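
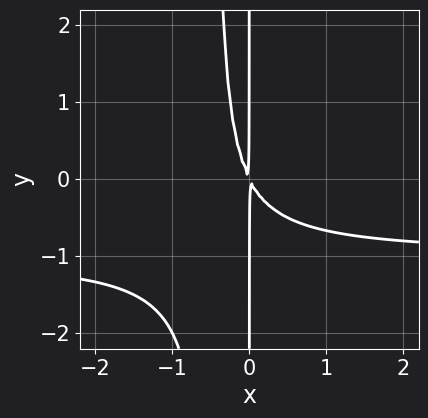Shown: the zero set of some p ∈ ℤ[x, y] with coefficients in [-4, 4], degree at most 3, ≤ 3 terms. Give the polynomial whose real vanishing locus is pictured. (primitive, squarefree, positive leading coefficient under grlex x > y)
2*x^2*y + 2*x^2 + x*y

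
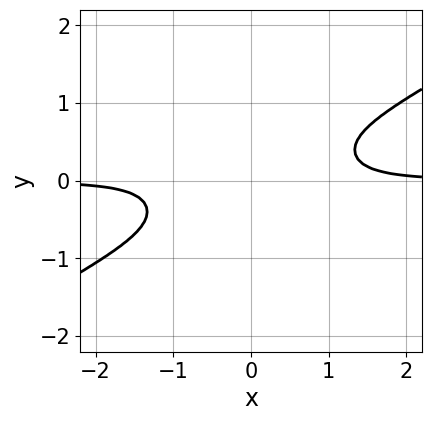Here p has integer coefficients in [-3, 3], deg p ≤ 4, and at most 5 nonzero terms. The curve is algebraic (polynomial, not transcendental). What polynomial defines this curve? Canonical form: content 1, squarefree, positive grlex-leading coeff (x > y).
The degree is 4 — the shape is more complex than any degree-3 curve.
Observable constraints: the curve avoids every integer y-axis point in the box; it misses every integer gridline on the x-axis.
Matching integer coefficients to the picture gives p.

2*x^3*y - 3*x^2*y^2 - 2*y^4 - 1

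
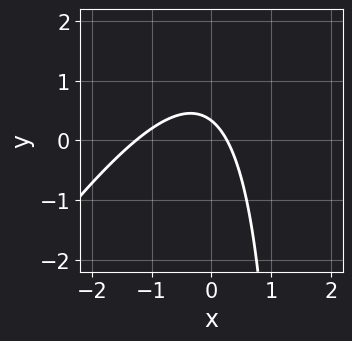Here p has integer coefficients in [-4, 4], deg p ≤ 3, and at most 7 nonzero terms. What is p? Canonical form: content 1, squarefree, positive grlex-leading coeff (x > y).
3*x^2 - 2*x*y + 3*x + 3*y - 1

1. deg p = 2. A generic line meets the curve in up to 2 points.
2. Putting this together gives p.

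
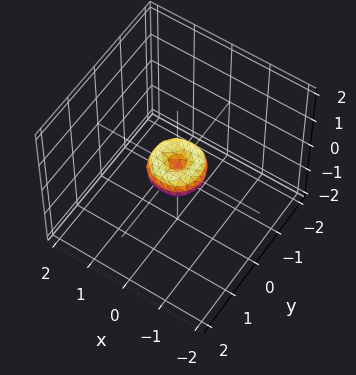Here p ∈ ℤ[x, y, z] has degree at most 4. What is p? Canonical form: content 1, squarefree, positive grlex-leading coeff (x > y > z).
2*x^4 + 4*x^2*y^2 + 2*y^4 - x^2 - y^2 + z^2

1. Degree: no degree-3 surface has this shape, so deg p = 4.
2. Symmetries: every cross-section ⟂ z is a circle, so x, y appear only via x² + y².
3. Checking where it meets the axes: one x-axis crossing is at x = 0; it meets the y-axis at y = 0 (among the integer gridlines); one z-axis crossing is at z = 0.
4. Together with the visible shape, these determine p as stated.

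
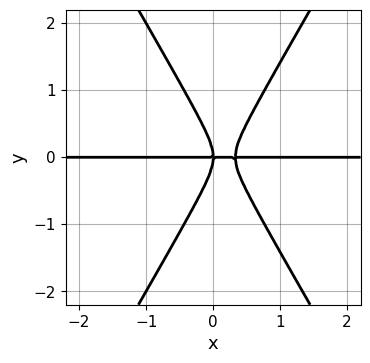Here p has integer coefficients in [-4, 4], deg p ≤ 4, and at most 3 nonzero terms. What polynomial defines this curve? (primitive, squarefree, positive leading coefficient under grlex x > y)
The degree is 3 — the shape is more complex than any degree-2 curve.
Reading off the gridlines: every point of the x-axis in the box is on the curve; it crosses the y-axis at the gridline y = 0.
Matching integer coefficients to the picture gives p.

3*x^2*y - y^3 - x*y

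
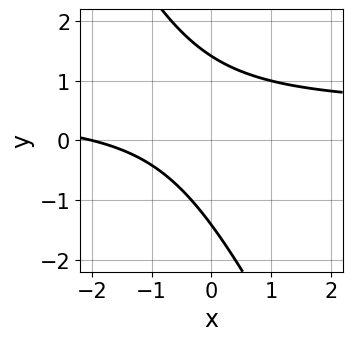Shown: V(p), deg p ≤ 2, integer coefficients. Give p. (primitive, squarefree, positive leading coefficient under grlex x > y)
2*x*y + y^2 - x - 2

(a) The degree is 2 — no degree-1 curve has this shape.
(b) From the visible intercepts: it meets the x-axis at x = -2 (among the integer gridlines).
(c) Matching integer coefficients to the picture gives p.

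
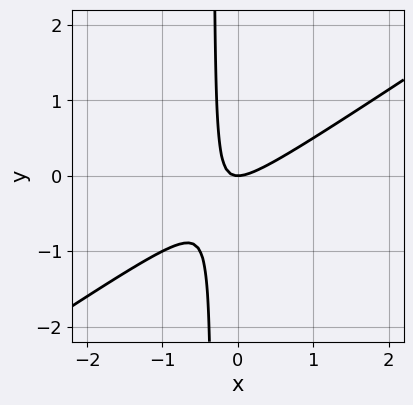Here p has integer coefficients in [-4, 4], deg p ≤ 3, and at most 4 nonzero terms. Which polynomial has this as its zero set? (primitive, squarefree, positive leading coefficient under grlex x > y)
2*x^2 - 3*x*y - y

1. deg p = 2.
2. Checking where it meets the axes: one y-axis crossing is at y = 0; it crosses the x-axis at the gridline x = 0.
3. Assembling these constraints gives the stated polynomial.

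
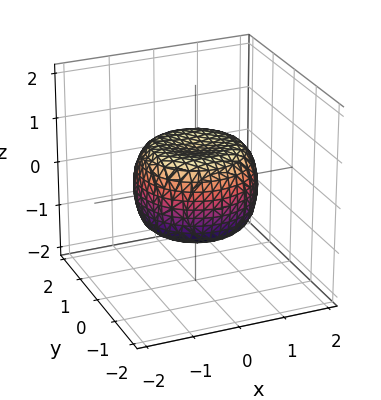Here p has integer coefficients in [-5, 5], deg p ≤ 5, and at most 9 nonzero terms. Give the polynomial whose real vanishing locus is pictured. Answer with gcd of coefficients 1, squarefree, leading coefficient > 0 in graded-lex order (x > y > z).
Degree: no degree-3 surface has this shape, so deg p = 4.
Symmetry: the surface is invariant under rotation about z: p = q(x² + y², z).
Against the integer gridlines: a circular section at z = 0 has radius between 1 and 2.
Fitting integer coefficients to these (and the overall shape) gives p.

2*x^4 + 4*x^2*y^2 + 2*y^4 - 2*x^2 - 2*y^2 + 3*z^2 - 2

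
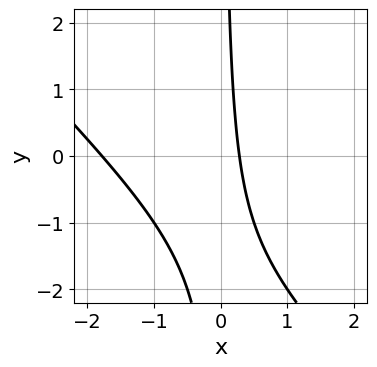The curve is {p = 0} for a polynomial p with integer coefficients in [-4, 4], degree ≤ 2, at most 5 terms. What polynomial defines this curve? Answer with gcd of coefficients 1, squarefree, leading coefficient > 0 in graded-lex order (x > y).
First, deg p = 2.
Next, from the axis intercepts and sections: no y-intercept at any integer in the box.
Finally, the integer polynomial consistent with all of this is the stated p.

2*x^2 + 2*x*y + 3*x - 1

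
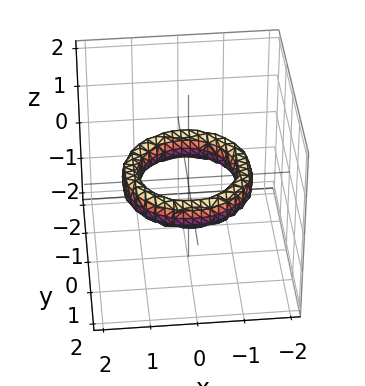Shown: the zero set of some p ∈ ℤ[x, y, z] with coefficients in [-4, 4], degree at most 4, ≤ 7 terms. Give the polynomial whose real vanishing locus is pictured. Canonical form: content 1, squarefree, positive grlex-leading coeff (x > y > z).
1. The degree is 4 — the shape is more complex than any degree-3 surface.
2. Symmetry: the surface is invariant under rotation about z: p = q(x² + y², z).
3. From the axis intercepts and sections: the x-axis gridline crossings are at x ∈ {-1, 1}; it misses every integer gridline on the z-axis.
4. These observations pin down the coefficients. Check: (0, 1, 0) on the y-axis lies on the surface, and p(0, 1, 0) = 0. ✓

x^4 + 2*x^2*y^2 + y^4 - 3*x^2 - 3*y^2 + 2*z^2 + 2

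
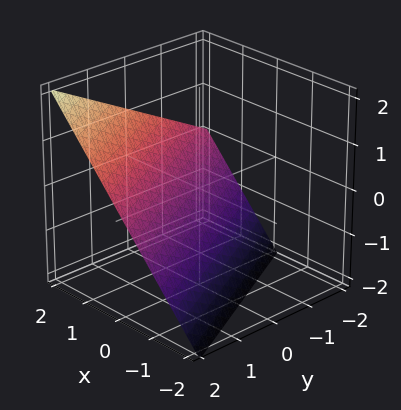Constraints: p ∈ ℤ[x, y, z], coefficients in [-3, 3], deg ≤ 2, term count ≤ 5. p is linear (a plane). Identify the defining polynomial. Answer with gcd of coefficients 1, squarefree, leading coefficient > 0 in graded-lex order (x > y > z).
The degree is 1 — every cross-section is a straight line — this is a plane.
From the visible intercepts: one y-axis crossing is at y = 2; it meets the z-axis at z = -1 (among the integer gridlines); it crosses the x-axis at the gridline x = 1.
Matching integer coefficients to the picture gives p.

2*x + y - 2*z - 2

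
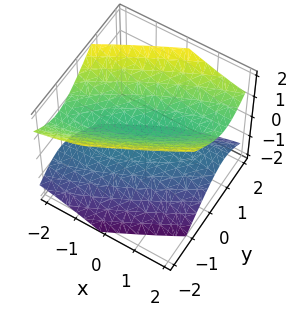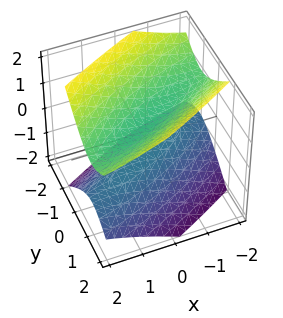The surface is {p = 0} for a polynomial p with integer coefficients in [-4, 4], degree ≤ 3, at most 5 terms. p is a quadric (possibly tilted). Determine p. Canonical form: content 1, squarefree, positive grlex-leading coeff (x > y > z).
x^2 - 3*x*y + 3*y^2 - 3*z^2 + 1

1. There are 2 components.
2. deg p = 2.
3. Checking where it meets the axes: the surface avoids every integer y-axis point in the box; the surface avoids every integer x-axis point in the box.
4. Assembling these constraints gives the stated polynomial.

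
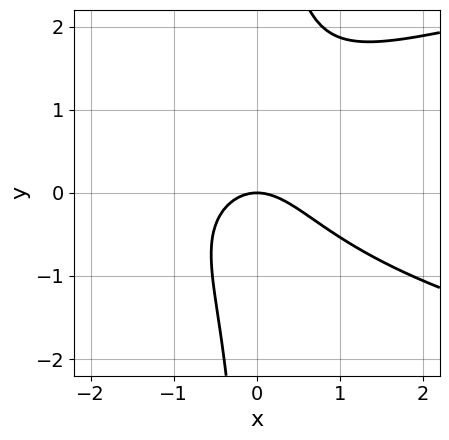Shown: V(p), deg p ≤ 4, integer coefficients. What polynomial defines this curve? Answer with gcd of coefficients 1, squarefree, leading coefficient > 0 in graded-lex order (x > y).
3*x*y^2 - 3*x^2 - x*y - 3*y

The degree is 3 — no degree-2 curve has this shape.
Against the integer gridlines: it crosses the x-axis at the gridline x = 0; it crosses the y-axis at the gridline y = 0.
Together with the visible shape, these determine p as stated.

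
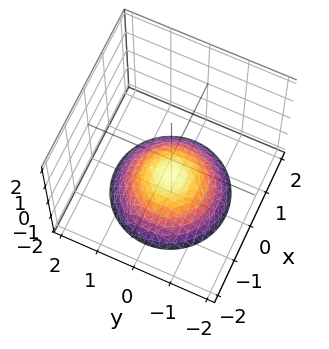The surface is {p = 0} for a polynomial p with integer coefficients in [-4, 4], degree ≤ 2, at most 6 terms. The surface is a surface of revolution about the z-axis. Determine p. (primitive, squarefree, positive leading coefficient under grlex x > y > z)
1. The degree is 2 — a generic line meets the surface in up to 2 points.
2. Symmetry: the z-axis is an axis of rotation, so x and y enter only as x² + y².
3. Against the integer gridlines: the surface avoids every integer y-axis point in the box; it crosses the z-axis at the gridline z = -1.
4. The integer polynomial consistent with all of this is the stated p.

x^2 + y^2 + 2*z + 2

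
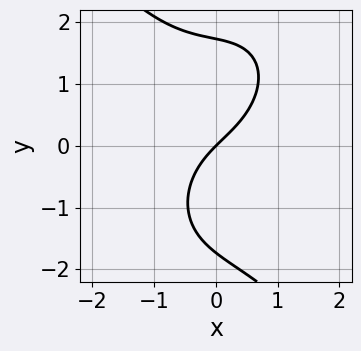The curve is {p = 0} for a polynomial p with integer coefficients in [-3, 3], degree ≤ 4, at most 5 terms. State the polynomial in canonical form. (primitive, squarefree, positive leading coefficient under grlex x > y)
The degree is 3 — a generic line meets the curve in up to 3 points.
Against the integer gridlines: it crosses the y-axis at the gridline y = 0; one x-axis crossing is at x = 0.
These observations pin down the coefficients.

2*x^3 + y^3 - x*y + 3*x - 3*y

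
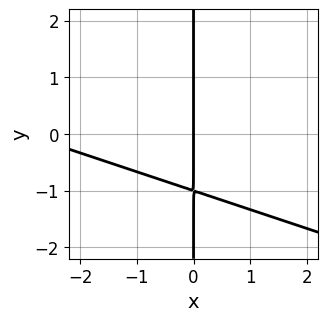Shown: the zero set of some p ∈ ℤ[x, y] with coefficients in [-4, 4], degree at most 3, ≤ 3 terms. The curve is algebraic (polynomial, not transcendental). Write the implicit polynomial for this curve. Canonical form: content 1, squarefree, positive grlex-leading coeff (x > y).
(a) Degree: a generic line meets the curve in up to 2 points, so deg p = 2.
(b) Checking where it meets the axes: it meets the x-axis at x = 0 (among the integer gridlines); every point of the y-axis in the box is on the curve.
(c) Together with the visible shape, these determine p as stated.

x^2 + 3*x*y + 3*x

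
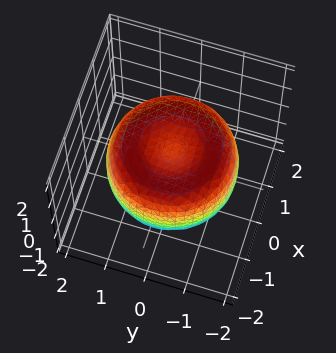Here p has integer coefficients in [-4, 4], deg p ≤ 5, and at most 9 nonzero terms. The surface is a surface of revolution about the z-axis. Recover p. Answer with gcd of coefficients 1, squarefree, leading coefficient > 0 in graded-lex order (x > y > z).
x^4 + 2*x^2*y^2 + y^4 - 2*x^2 - 2*y^2 + 2*z^2 - 1

(a) deg p = 4. The shape is more complex than any degree-3 surface.
(b) By symmetry, every cross-section ⟂ z is a circle, so x, y appear only via x² + y².
(c) From the axis intercepts and sections: a circular section at z = -1 has radius exactly 1.
(d) Solving for integer coefficients yields p as stated.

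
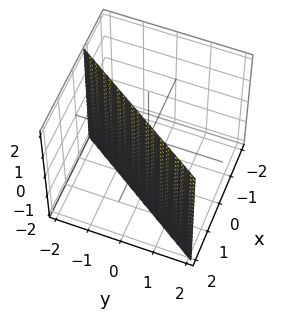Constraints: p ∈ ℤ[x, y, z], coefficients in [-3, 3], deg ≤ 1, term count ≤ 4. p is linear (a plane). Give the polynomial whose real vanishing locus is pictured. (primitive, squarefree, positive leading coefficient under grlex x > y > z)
deg p = 1.
Against the integer gridlines: it crosses the y-axis at the gridline y = -1; no z-intercept at any integer in the box.
Fitting integer coefficients to these (and the overall shape) gives p.

3*x - 2*y - 2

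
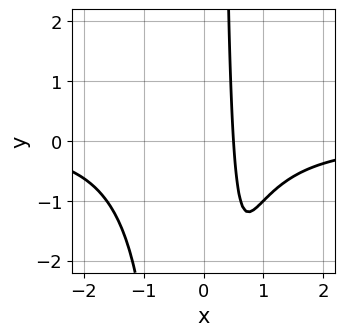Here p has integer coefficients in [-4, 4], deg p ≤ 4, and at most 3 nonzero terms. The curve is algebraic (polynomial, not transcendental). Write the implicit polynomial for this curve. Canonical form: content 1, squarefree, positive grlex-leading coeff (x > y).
x^3*y + 2*x - 1

(a) The degree is 4 — a generic line meets the curve in up to 4 points.
(b) Against the integer gridlines: the curve avoids every integer y-axis point in the box.
(c) Solving for integer coefficients yields p as stated.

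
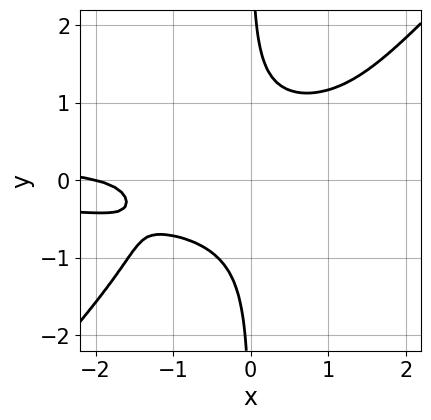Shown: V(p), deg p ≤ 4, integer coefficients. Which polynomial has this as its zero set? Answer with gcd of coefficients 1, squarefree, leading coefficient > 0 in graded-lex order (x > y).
3*x^2*y^2 - 3*x*y^3 - 2*x*y + x + 2

(a) Degree: a generic line meets the curve in up to 4 points, so deg p = 4.
(b) Checking where it meets the axes: the curve avoids every integer y-axis point in the box; it meets the x-axis at x = -2 (among the integer gridlines).
(c) These observations pin down the coefficients.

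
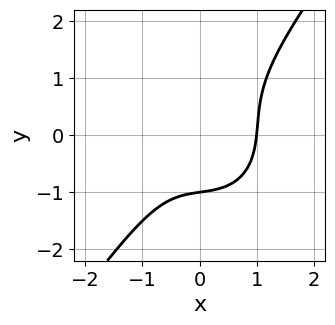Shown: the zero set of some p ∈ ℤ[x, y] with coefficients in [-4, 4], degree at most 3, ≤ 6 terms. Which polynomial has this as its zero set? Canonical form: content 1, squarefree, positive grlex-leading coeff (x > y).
3*x^3 + x*y^2 - 2*y^3 - y - 3

(a) The degree is 3 — no degree-2 curve has this shape.
(b) Observable constraints: it crosses the y-axis at the gridline y = -1; it crosses the x-axis at the gridline x = 1.
(c) Assembling these constraints gives the stated polynomial.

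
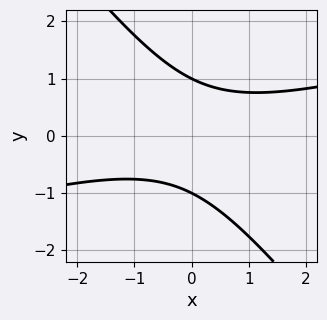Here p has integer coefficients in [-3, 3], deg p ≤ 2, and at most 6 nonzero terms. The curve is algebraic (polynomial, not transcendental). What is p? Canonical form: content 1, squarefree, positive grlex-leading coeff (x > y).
First, degree: a generic line meets the curve in up to 2 points, so deg p = 2.
Next, against the integer gridlines: the y-axis gridline crossings are at y ∈ {-1, 1}; no x-intercept at any integer in the box.
Finally, putting this together gives p.

x^2 - 3*x*y - 3*y^2 + 3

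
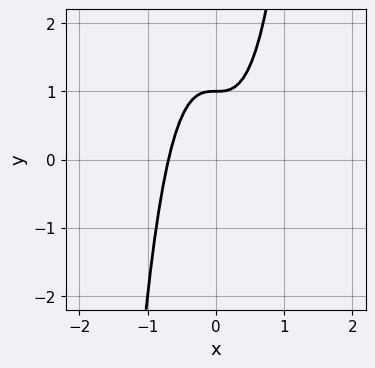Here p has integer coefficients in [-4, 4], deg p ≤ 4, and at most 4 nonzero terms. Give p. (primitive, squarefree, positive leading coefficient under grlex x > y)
First, the degree is 3 — the shape is more complex than any degree-2 curve.
Then, observable constraints: it crosses the y-axis at the gridline y = 1.
Finally, the integer polynomial consistent with all of this is the stated p.

3*x^3 - y + 1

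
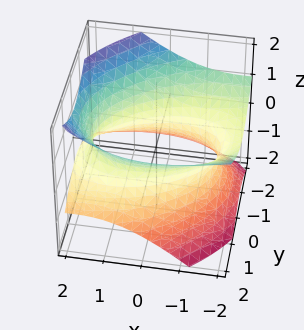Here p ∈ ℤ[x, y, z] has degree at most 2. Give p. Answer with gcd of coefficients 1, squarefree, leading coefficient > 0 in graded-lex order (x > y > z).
1. The degree is 2 — the shape is more complex than any degree-1 surface.
2. Observable constraints: the surface avoids every integer z-axis point in the box.
3. The integer polynomial consistent with all of this is the stated p.

x^2 - x*y + 2*x*z + 2*y^2 - 3*z^2 - 3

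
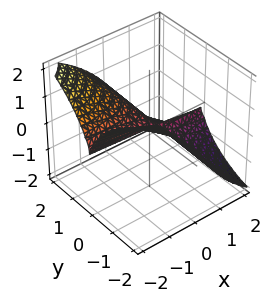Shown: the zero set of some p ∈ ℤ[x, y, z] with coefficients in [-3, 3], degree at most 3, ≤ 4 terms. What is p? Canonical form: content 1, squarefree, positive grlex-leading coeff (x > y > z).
3*x*y^2 + 2*y^2*z + z^3 - y^2

(a) deg p = 3.
(b) From the visible intercepts: it meets the z-axis at z = 0 (among the integer gridlines); one y-axis crossing is at y = 0; the visible x-axis segment lies entirely on the surface.
(c) Together with the visible shape, these determine p as stated.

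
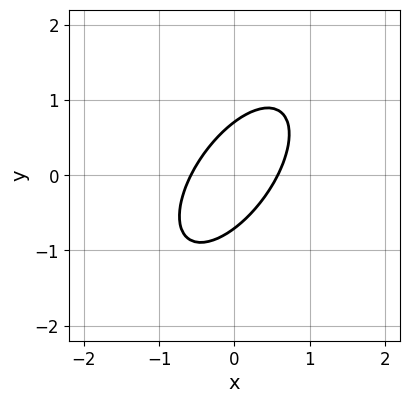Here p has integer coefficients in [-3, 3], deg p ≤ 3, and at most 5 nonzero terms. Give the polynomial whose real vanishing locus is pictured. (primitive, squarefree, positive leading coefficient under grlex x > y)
Degree: a generic line meets the curve in up to 2 points, so deg p = 2.
Matching integer coefficients to the picture gives p.

3*x^2 - 3*x*y + 2*y^2 - 1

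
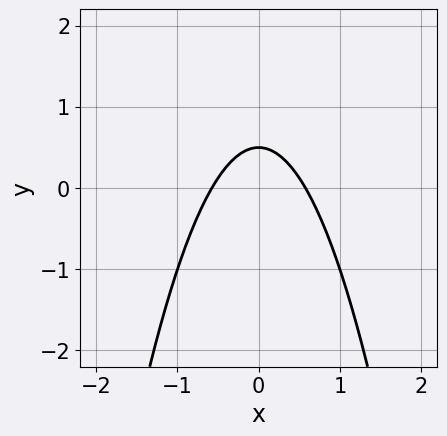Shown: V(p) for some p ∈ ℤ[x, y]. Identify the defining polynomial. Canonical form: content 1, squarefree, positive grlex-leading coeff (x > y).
3*x^2 + 2*y - 1

First, the degree is 2 — a generic line meets the curve in up to 2 points.
Next, symmetries: the x ↦ −x reflection is a symmetry, so x appears only in even powers.
Finally, matching integer coefficients to the picture gives p.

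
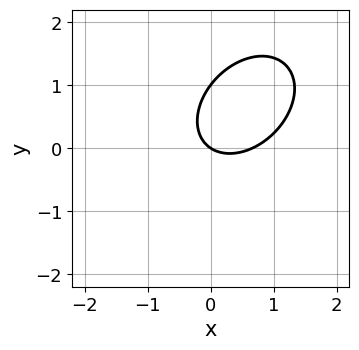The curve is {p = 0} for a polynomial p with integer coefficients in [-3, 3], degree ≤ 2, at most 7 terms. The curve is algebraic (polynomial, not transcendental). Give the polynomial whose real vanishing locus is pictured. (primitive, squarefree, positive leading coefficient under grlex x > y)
(a) Degree: a generic line meets the curve in up to 2 points, so deg p = 2.
(b) Observable constraints: the y-axis gridline crossings are at y ∈ {0, 1}; one x-axis crossing is at x = 0.
(c) Solving for integer coefficients yields p as stated.

3*x^2 - 2*x*y + 3*y^2 - 2*x - 3*y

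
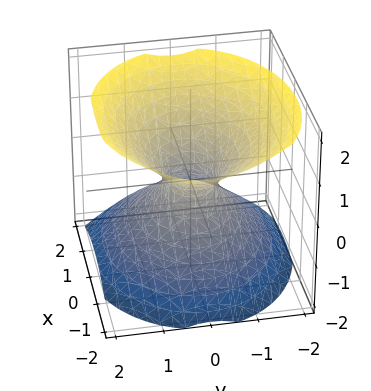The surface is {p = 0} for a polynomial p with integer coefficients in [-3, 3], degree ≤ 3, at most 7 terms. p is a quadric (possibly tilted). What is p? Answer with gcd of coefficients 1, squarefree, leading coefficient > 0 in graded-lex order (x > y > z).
First, degree: no degree-1 surface has this shape, so deg p = 2.
Next, checking where it meets the axes: the surface avoids every integer z-axis point in the box.
Finally, solving for integer coefficients yields p as stated.

2*x^2 + x*z + 3*y^2 - 3*z^2 - 1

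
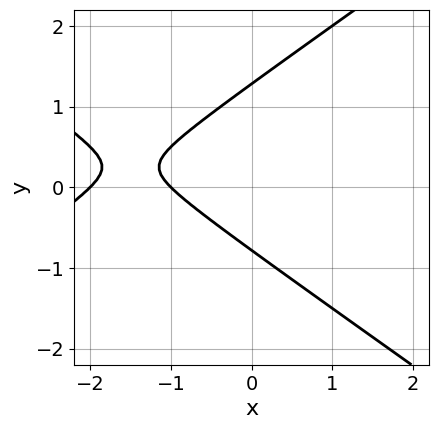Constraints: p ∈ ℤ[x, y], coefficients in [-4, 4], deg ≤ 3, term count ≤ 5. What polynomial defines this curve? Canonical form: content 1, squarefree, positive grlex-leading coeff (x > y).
1. The degree is 2 — no degree-1 curve has this shape.
2. From the visible intercepts: the x-axis gridline crossings are at x ∈ {-2, -1}.
3. These observations pin down the coefficients.

x^2 - 2*y^2 + 3*x + y + 2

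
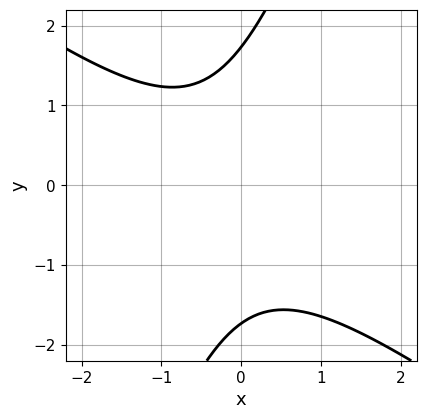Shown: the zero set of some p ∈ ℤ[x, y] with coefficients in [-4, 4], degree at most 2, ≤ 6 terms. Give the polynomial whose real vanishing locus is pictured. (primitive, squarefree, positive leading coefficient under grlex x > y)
2*x^2 + 2*x*y - y^2 + x + 3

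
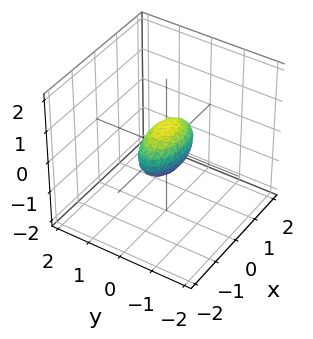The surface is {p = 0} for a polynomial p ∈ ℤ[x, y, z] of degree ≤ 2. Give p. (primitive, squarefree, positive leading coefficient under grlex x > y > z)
x^2 + 3*y^2 + 2*z^2 - 1

(a) Degree: a closed, bounded, convex surface; a quadric, so deg p = 2.
(b) Symmetries: it's symmetric under y → −y, forcing even powers of y; the z ↦ −z reflection is a symmetry, so z appears only in even powers; it's symmetric under x → −x, forcing even powers of x.
(c) Against the integer gridlines: the x-axis gridline crossings are at x ∈ {-1, 1}.
(d) Together with the visible shape, these determine p as stated.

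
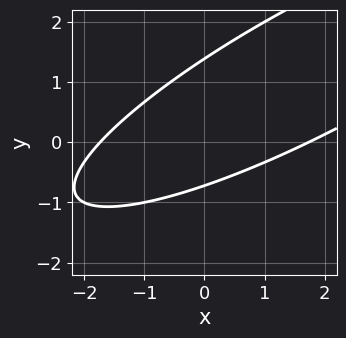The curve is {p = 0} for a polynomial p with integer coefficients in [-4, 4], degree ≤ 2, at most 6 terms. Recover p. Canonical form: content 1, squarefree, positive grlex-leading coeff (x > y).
x^2 - 3*x*y + 3*y^2 - 2*y - 3

The degree is 2 — a generic line meets the curve in up to 2 points.
The integer polynomial consistent with all of this is the stated p.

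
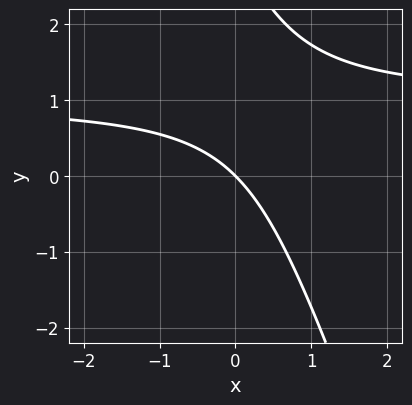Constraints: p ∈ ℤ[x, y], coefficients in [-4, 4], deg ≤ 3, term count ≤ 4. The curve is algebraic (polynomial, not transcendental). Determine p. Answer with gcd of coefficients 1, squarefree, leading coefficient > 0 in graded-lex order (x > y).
(a) Degree: a generic line meets the curve in up to 2 points, so deg p = 2.
(b) From the axis intercepts and sections: it crosses the x-axis at the gridline x = 0; it crosses the y-axis at the gridline y = 0.
(c) Together with the visible shape, these determine p as stated.

3*x*y + y^2 - 3*x - 3*y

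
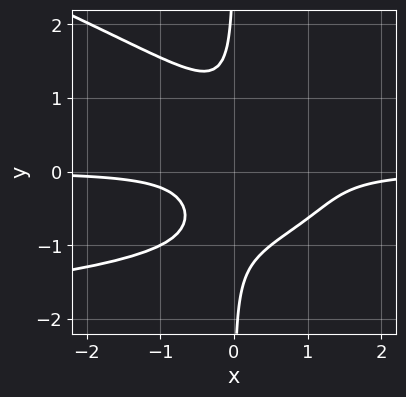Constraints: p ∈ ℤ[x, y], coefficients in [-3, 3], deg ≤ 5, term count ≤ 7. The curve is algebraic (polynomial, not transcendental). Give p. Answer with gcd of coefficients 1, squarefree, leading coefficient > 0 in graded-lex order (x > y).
x^2*y^2 + 3*x*y^3 + 3*x^2*y - 2*x*y + 1

First, degree: the shape is more complex than any degree-3 curve, so deg p = 4.
Then, reading off the gridlines: it misses every integer gridline on the y-axis; the curve avoids every integer x-axis point in the box.
Finally, these observations pin down the coefficients.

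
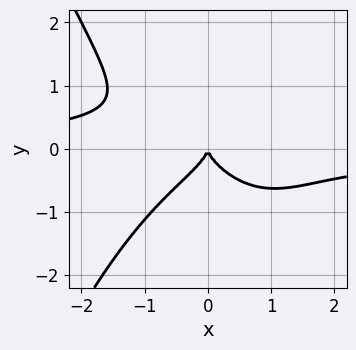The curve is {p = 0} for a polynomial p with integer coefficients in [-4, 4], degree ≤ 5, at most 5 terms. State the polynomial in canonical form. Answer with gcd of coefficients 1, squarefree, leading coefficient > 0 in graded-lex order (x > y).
2*x^3*y + 3*y^3 + 2*x^2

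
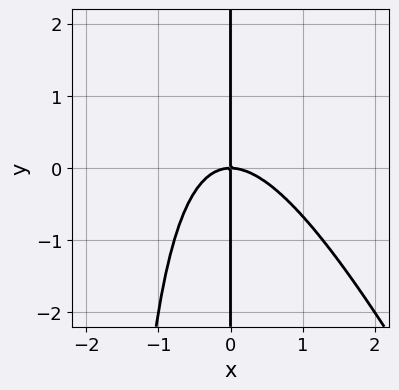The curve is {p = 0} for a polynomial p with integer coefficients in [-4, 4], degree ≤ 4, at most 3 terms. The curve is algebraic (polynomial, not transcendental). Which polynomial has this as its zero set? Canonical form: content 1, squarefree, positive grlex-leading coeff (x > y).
2*x^3 + x^2*y + 2*x*y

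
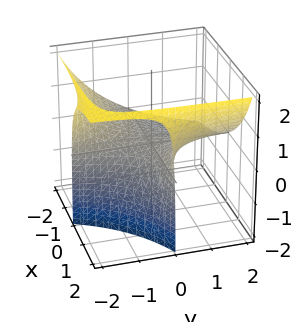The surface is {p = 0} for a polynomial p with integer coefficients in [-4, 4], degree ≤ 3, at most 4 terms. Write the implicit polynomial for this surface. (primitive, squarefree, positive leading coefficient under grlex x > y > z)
x*y + x*z - y*z - 2*z

The degree is 2 — no degree-1 surface has this shape.
From the axis intercepts and sections: every point of the x-axis in the box is on the surface; it meets the z-axis at z = 0 (among the integer gridlines); the visible y-axis segment lies entirely on the surface.
Fitting integer coefficients to these (and the overall shape) gives p.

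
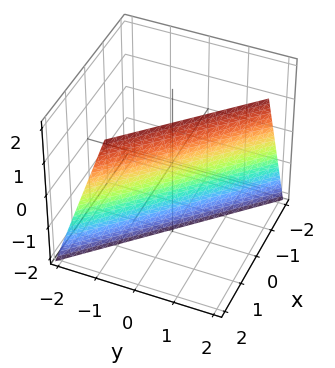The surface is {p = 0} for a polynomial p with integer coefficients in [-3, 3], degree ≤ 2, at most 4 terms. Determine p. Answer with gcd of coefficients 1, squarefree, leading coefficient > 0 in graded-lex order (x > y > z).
3*x + 3*y - z - 2

1. deg p = 1. The surface is flat (a plane).
2. Reading off the gridlines: it meets the z-axis at z = -2 (among the integer gridlines).
3. Solving for integer coefficients yields p as stated.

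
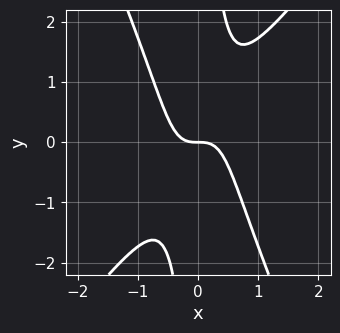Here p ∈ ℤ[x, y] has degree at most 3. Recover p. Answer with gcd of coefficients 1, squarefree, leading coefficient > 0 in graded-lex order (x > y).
First, degree: the shape is more complex than any degree-2 curve, so deg p = 3.
Then, against the integer gridlines: it crosses the x-axis at the gridline x = 0; one y-axis crossing is at y = 0.
Finally, fitting integer coefficients to these (and the overall shape) gives p.

3*x^3 - x^2*y - x*y^2 + y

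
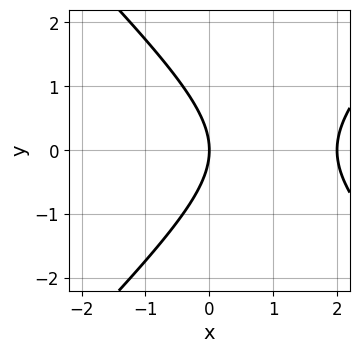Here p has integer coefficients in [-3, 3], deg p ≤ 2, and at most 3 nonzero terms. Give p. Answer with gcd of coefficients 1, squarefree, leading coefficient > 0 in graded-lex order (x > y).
1. deg p = 2. The shape is more complex than any degree-1 curve.
2. Symmetries: mirror symmetry y ↦ −y ⇒ only even powers of y.
3. Against the integer gridlines: it crosses the y-axis at the gridline y = 0; among the integer gridlines, it crosses the x-axis at x ∈ {0, 2}.
4. Solving for integer coefficients yields p as stated.

x^2 - y^2 - 2*x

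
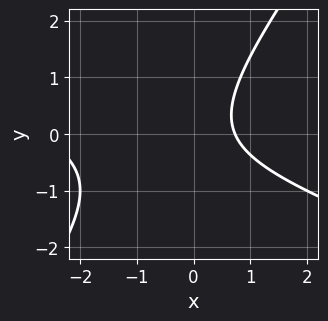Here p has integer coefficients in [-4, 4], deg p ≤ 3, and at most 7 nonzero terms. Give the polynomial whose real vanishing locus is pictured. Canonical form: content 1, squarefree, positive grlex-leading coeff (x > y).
1. Degree: a generic line meets the curve in up to 2 points, so deg p = 2.
2. From the visible intercepts: no y-intercept at any integer in the box.
3. The integer polynomial consistent with all of this is the stated p.

x^2 + 2*x*y - 2*y^2 + 2*x - 2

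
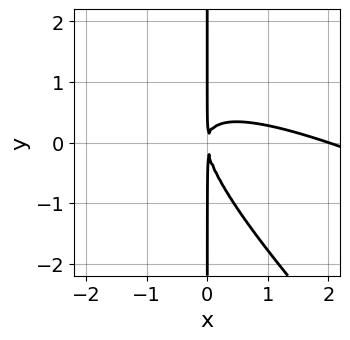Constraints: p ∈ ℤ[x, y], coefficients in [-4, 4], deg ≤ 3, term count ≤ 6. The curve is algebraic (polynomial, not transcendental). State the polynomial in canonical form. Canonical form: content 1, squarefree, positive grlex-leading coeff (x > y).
x^3 + 3*x^2*y + 2*x*y^2 - 2*x^2

Degree: no degree-2 curve has this shape, so deg p = 3.
Checking where it meets the axes: it crosses the x-axis at the gridline x = 2; the visible y-axis segment lies entirely on the curve.
Matching integer coefficients to the picture gives p.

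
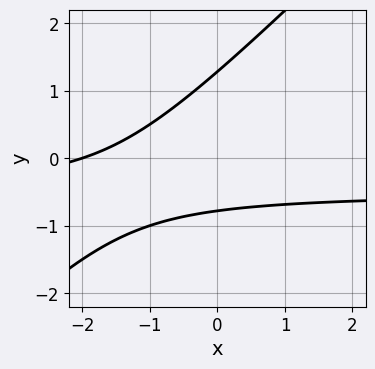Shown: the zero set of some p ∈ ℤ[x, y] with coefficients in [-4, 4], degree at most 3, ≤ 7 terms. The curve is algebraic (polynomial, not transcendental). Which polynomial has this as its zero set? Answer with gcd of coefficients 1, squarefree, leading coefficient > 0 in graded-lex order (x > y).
2*x*y - 2*y^2 + x + y + 2

1. Degree: the shape is more complex than any degree-1 curve, so deg p = 2.
2. Against the integer gridlines: it meets the x-axis at x = -2 (among the integer gridlines).
3. These observations pin down the coefficients.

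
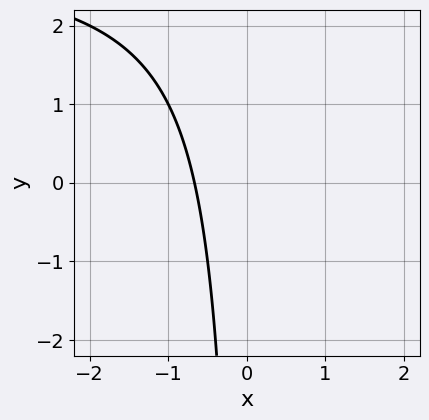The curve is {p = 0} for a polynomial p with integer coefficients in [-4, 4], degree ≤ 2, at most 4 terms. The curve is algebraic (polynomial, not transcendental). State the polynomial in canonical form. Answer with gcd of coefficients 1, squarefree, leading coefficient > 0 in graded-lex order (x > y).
First, degree: a generic line meets the curve in up to 2 points, so deg p = 2.
Then, checking where it meets the axes: no y-intercept at any integer in the box.
Finally, assembling these constraints gives the stated polynomial.

x*y - 3*x - 2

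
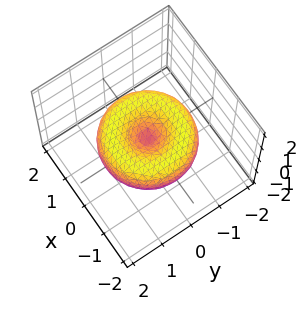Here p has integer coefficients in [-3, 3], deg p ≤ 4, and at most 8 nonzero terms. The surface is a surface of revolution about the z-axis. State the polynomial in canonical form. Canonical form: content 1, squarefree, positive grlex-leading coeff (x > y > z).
(a) Degree: the shape is more complex than any degree-3 surface, so deg p = 4.
(b) By symmetry, every cross-section ⟂ z is a circle, so x, y appear only via x² + y².
(c) From the visible intercepts: one x-axis crossing is at x = 0; it crosses the z-axis at the gridline z = 0; a circular section at z = 0 has radius between 1 and 2; one y-axis crossing is at y = 0.
(d) Solving for integer coefficients yields p as stated.

x^4 + 2*x^2*y^2 + y^4 - 2*x^2 - 2*y^2 + 3*z^2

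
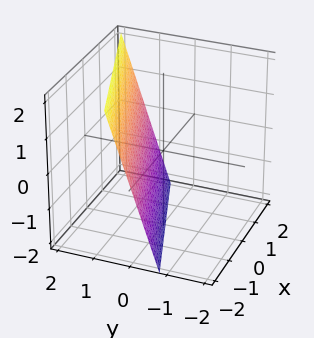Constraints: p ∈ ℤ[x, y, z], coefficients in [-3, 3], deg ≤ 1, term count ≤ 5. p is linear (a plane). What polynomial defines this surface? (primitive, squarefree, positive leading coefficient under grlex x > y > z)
x - 3*y + z + 2

Degree: every cross-section is a straight line — this is a plane, so deg p = 1.
Reading off the gridlines: it meets the x-axis at x = -2 (among the integer gridlines); it crosses the z-axis at the gridline z = -2.
Fitting integer coefficients to these (and the overall shape) gives p.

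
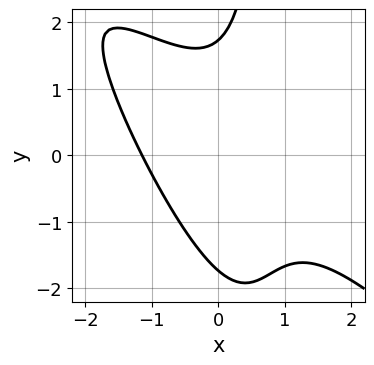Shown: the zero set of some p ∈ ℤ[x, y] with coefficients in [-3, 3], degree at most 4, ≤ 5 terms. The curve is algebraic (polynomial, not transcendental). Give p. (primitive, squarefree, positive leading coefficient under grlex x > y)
1. deg p = 3.
2. The integer polynomial consistent with all of this is the stated p.

2*x^3 + 3*x^2*y + x*y^2 - y^2 + 3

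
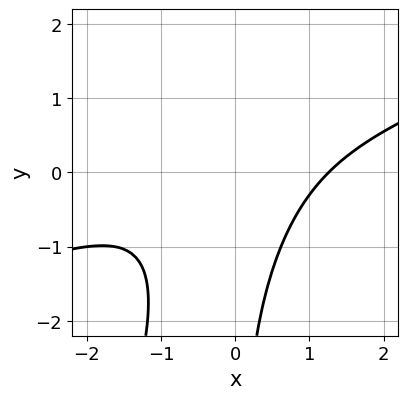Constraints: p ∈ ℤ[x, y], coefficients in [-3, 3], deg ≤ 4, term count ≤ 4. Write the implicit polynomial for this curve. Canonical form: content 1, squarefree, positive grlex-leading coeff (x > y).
x^3 - 3*x^2*y + x*y^2 - 2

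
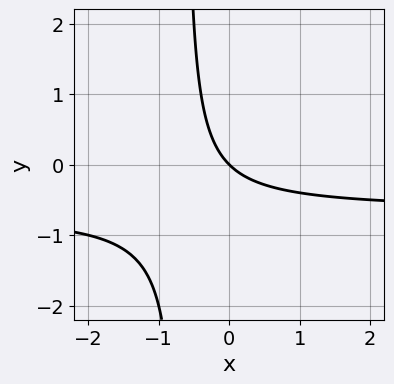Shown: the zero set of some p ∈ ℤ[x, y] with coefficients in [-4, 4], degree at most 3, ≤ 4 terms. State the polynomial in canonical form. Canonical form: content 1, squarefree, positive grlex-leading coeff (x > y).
3*x*y + 2*x + 2*y

First, the degree is 2 — a generic line meets the curve in up to 2 points.
Next, from the visible intercepts: it meets the y-axis at y = 0 (among the integer gridlines); it meets the x-axis at x = 0 (among the integer gridlines).
Finally, putting this together gives p.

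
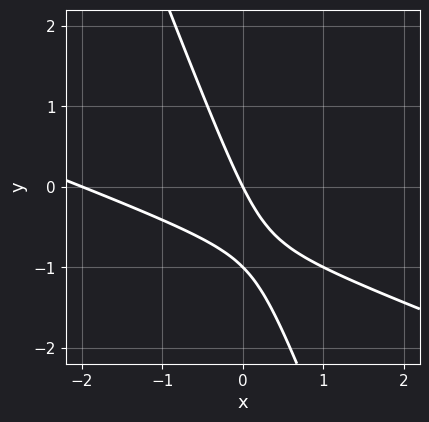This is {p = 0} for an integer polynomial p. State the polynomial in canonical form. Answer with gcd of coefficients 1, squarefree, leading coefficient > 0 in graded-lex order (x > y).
x^2 + 3*x*y + y^2 + 2*x + y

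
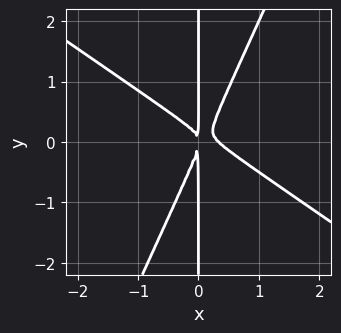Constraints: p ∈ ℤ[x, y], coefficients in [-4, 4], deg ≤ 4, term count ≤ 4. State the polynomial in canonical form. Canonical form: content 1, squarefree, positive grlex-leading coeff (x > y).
3*x^3 + 3*x^2*y - 2*x*y^2 - x^2

1. Degree: no degree-2 curve has this shape, so deg p = 3.
2. Against the integer gridlines: every point of the y-axis in the box is on the curve.
3. The integer polynomial consistent with all of this is the stated p.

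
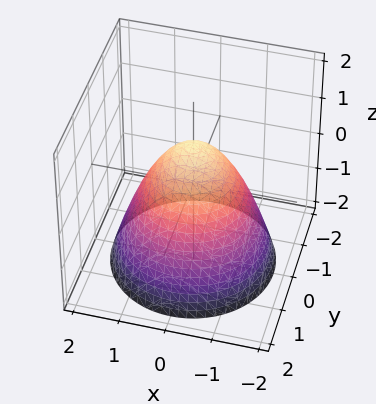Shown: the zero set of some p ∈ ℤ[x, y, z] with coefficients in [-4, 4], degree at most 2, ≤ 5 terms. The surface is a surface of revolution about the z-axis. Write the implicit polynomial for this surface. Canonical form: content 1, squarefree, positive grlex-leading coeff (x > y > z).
x^2 + y^2 + z - 1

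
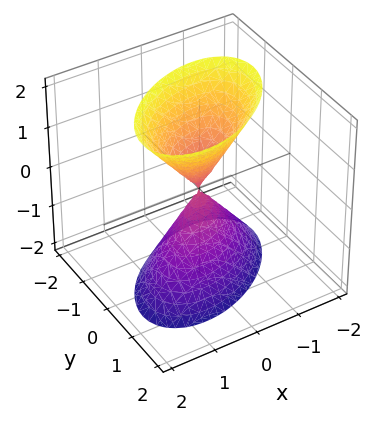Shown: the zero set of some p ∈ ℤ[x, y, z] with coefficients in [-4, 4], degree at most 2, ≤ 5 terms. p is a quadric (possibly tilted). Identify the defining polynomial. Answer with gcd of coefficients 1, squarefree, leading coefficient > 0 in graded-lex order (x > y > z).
First, the picture has 2 separate pieces. They look like related sheets of one shape, so recover p as a whole.
Next, the degree is 2 — a generic line meets the surface in up to 2 points.
Then, from the visible intercepts: it crosses the x-axis at the gridline x = 0; one y-axis crossing is at y = 0.
Finally, matching integer coefficients to the picture gives p.

2*x^2 - 2*x*y + 3*y^2 - z^2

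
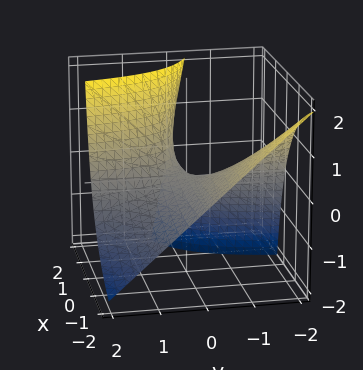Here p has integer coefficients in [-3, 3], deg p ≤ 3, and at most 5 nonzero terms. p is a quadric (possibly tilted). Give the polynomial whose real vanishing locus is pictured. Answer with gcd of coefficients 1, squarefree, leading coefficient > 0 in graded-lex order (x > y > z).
3*x*y + 2*x*z - 3*z

(a) The degree is 2 — the shape is more complex than any degree-1 surface.
(b) From the axis intercepts and sections: every point of the x-axis in the box is on the surface; it meets the z-axis at z = 0 (among the integer gridlines).
(c) Assembling these constraints gives the stated polynomial. Check: (0, 2, 0) on the y-axis lies on the surface, and p(0, 2, 0) = 0. ✓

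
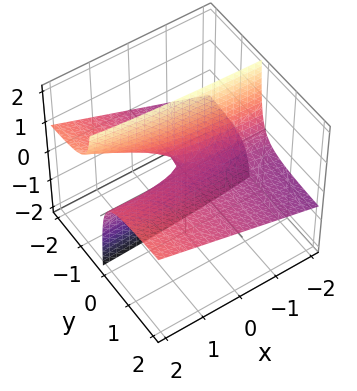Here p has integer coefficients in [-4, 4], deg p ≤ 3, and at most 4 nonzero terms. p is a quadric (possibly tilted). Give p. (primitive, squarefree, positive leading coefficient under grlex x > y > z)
deg p = 2. The shape is more complex than any degree-1 surface.
Checking where it meets the axes: the visible x-axis segment lies entirely on the surface; it crosses the z-axis at the gridline z = 0; the visible y-axis segment lies entirely on the surface.
Putting this together gives p.

x*y - 3*y*z - z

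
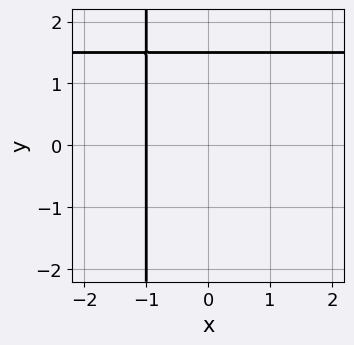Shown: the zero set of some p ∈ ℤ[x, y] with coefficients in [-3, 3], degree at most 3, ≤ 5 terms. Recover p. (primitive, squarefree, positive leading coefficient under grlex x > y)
2*x*y - 3*x + 2*y - 3

(a) deg p = 2. The shape is more complex than any degree-1 curve.
(b) Against the integer gridlines: it meets the x-axis at x = -1 (among the integer gridlines).
(c) Fitting integer coefficients to these (and the overall shape) gives p.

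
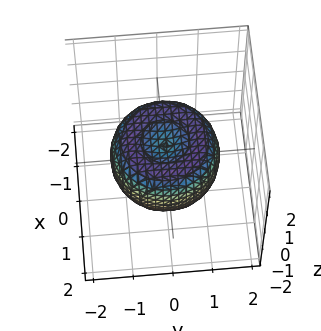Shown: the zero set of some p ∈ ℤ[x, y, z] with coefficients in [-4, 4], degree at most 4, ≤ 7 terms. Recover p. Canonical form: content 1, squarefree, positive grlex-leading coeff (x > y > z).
First, the degree is 4 — no degree-3 surface has this shape.
Then, by symmetry, every cross-section ⟂ z is a circle, so x, y appear only via x² + y².
Next, checking where it meets the axes: a circular section at z = 0 has radius between 1 and 2.
Finally, fitting integer coefficients to these (and the overall shape) gives p.

2*x^4 + 4*x^2*y^2 + 2*y^4 - 3*x^2 - 3*y^2 + 3*z^2 - 1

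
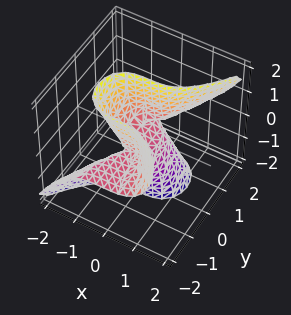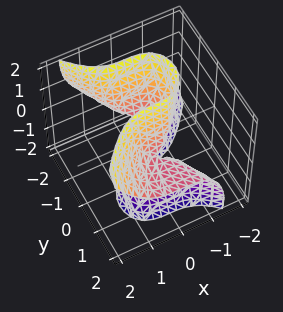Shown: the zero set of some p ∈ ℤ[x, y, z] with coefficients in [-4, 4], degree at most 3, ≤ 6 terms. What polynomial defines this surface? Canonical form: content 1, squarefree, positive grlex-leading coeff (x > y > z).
2*x^3 - 2*y^2*z - y*z^2 + z

(a) The degree is 3 — the shape is more complex than any degree-2 surface.
(b) From the visible intercepts: it meets the x-axis at x = 0 (among the integer gridlines); it crosses the z-axis at the gridline z = 0.
(c) Together with the visible shape, these determine p as stated. Check: (0, 1, 0) on the y-axis lies on the surface, and p(0, 1, 0) = 0. ✓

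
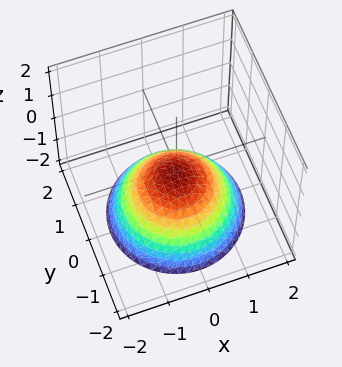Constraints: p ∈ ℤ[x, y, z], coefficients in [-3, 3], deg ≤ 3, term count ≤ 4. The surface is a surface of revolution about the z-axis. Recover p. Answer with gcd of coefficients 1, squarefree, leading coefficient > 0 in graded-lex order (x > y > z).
First, degree: no degree-1 surface has this shape, so deg p = 2.
Next, by symmetry, every cross-section ⟂ z is a circle, so x, y appear only via x² + y².
Next, observable constraints: no x-intercept at any integer in the box; a circular section at z = -1 has radius exactly 1.
Finally, assembling these constraints gives the stated polynomial.

2*x^2 + 2*y^2 + 3*z + 1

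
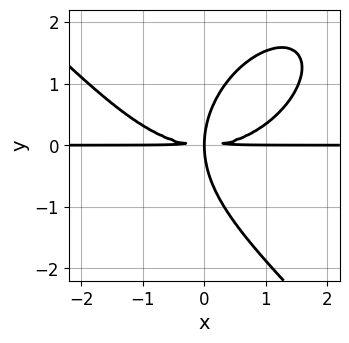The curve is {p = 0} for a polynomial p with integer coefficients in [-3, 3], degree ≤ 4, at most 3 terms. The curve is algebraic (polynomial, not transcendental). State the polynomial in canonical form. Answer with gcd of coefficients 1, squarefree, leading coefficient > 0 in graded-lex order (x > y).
x^3*y + y^4 - 3*x*y^2

(a) The degree is 4 — a generic line meets the curve in up to 4 points.
(b) Against the integer gridlines: every point of the x-axis in the box is on the curve.
(c) Putting this together gives p.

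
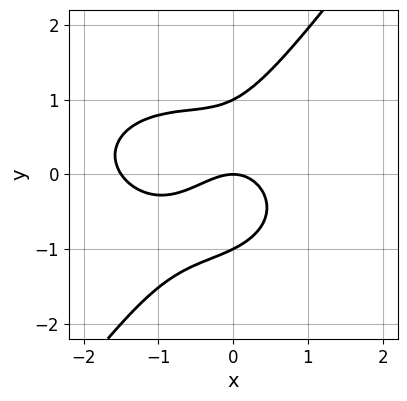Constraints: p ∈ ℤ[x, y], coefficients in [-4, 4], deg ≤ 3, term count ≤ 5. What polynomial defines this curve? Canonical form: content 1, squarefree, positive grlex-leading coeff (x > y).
1. The degree is 3 — a generic line meets the curve in up to 3 points.
2. Reading off the gridlines: the y-axis gridline crossings are at y ∈ {-1, 0, 1}; it meets the x-axis at x = 0 (among the integer gridlines).
3. Together with the visible shape, these determine p as stated.

2*x^3 + 3*x*y^2 - 3*y^3 + 3*x^2 + 3*y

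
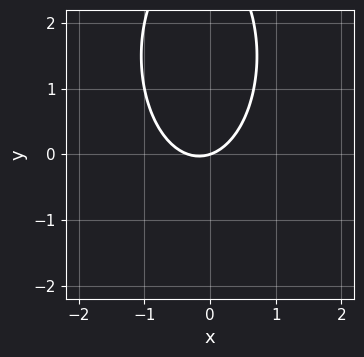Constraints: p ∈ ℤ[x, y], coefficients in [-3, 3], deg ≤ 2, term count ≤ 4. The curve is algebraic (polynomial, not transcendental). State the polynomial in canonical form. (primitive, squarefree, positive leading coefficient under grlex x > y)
3*x^2 + y^2 + x - 3*y

(a) Degree: a generic line meets the curve in up to 2 points, so deg p = 2.
(b) Reading off the gridlines: it crosses the y-axis at the gridline y = 0; it crosses the x-axis at the gridline x = 0.
(c) The integer polynomial consistent with all of this is the stated p.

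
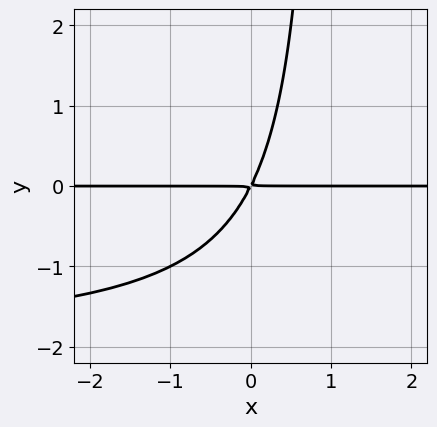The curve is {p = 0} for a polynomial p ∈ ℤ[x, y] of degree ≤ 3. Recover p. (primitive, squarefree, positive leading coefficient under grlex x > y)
The degree is 3 — a generic line meets the curve in up to 3 points.
Against the integer gridlines: the visible x-axis segment lies entirely on the curve.
The integer polynomial consistent with all of this is the stated p.

x*y^2 + 2*x*y - y^2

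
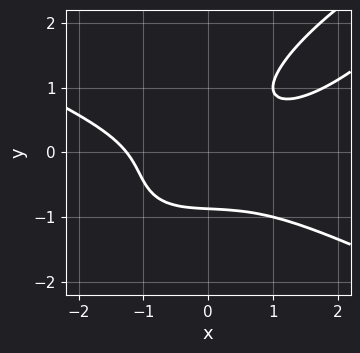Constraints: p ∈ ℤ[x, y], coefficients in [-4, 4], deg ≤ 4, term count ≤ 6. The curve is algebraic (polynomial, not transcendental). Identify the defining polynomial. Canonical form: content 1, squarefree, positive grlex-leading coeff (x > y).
(a) The degree is 3 — no degree-2 curve has this shape.
(b) Putting this together gives p.

x^3 - 3*x*y^2 + 3*y^3 - 3*x*y + 2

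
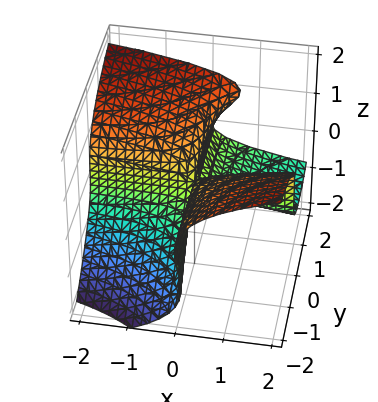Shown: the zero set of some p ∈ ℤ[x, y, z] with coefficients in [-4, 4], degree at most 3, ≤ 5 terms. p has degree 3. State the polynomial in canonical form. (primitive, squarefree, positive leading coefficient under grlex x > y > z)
x*y^2 + 2*y*z^2 - 3*z^3 - 3*x*y

The degree is 3 — the shape is more complex than any degree-2 surface.
Against the integer gridlines: it crosses the z-axis at the gridline z = 0; every point of the x-axis in the box is on the surface; the visible y-axis segment lies entirely on the surface.
The integer polynomial consistent with all of this is the stated p.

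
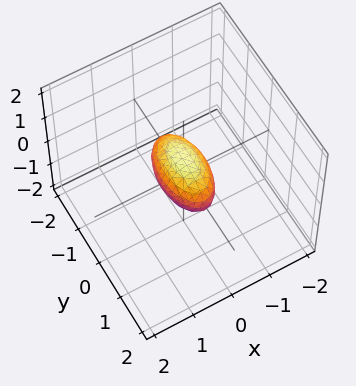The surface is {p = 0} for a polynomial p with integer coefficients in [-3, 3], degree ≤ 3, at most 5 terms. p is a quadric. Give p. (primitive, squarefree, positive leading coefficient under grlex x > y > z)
3*x^2 + y^2 + 2*z^2 - 1

First, the degree is 2 — a closed, bounded, convex surface; a quadric.
Next, symmetries: mirror symmetry z ↦ −z ⇒ only even powers of z; the x ↦ −x reflection is a symmetry, so x appears only in even powers; the y ↦ −y reflection is a symmetry, so y appears only in even powers.
Next, checking where it meets the axes: the y-axis gridline crossings are at y ∈ {-1, 1}.
Finally, assembling these constraints gives the stated polynomial.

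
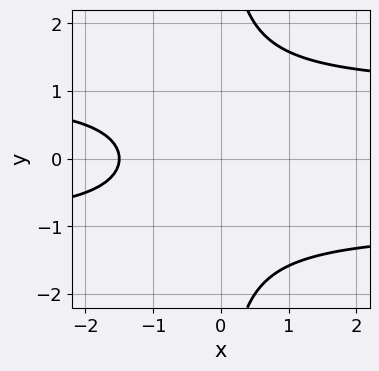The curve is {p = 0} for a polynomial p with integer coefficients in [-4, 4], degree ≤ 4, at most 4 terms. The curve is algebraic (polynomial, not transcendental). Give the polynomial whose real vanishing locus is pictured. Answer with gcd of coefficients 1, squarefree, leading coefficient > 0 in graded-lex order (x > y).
1. Degree: the shape is more complex than any degree-2 curve, so deg p = 3.
2. Symmetries: it's symmetric under y → −y, forcing even powers of y.
3. Against the integer gridlines: it misses every integer gridline on the y-axis.
4. Assembling these constraints gives the stated polynomial.

2*x*y^2 - 2*x - 3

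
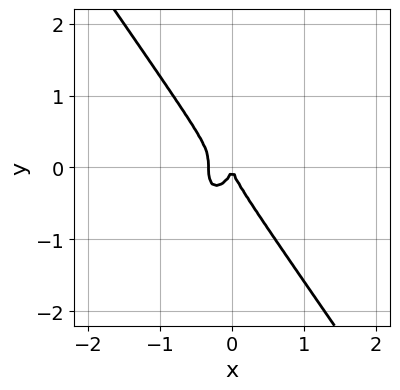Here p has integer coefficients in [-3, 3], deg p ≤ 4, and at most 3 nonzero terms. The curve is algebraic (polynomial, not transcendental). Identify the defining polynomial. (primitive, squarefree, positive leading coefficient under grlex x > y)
The degree is 3 — the shape is more complex than any degree-2 curve.
Reading off the gridlines: one x-axis crossing is at x = 0; it meets the y-axis at y = 0 (among the integer gridlines).
Putting this together gives p.

3*x^3 + y^3 + x^2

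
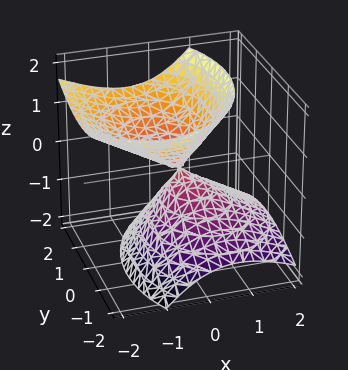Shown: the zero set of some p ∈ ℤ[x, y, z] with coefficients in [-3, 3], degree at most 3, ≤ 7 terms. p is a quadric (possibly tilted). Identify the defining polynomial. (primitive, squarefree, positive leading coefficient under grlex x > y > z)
3*x^2 + 3*x*z + 2*y^2 - y*z - 3*z^2

1. The picture has 2 separate pieces. Treating them together as one polynomial.
2. The degree is 2 — no degree-1 surface has this shape.
3. Observable constraints: it crosses the y-axis at the gridline y = 0; it meets the x-axis at x = 0 (among the integer gridlines).
4. Assembling these constraints gives the stated polynomial.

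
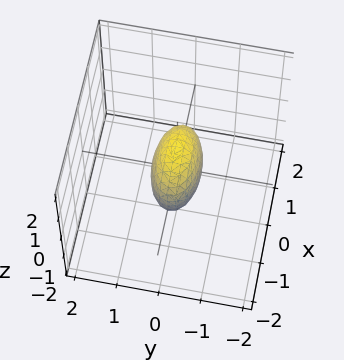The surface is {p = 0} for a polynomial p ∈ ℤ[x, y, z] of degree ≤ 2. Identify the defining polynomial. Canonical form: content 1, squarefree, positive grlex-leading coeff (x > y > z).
First, deg p = 2. A closed, bounded, convex surface; a quadric.
Next, symmetries: it's symmetric under x → −x, forcing even powers of x; the z ↦ −z reflection is a symmetry, so z appears only in even powers; the y ↦ −y reflection is a symmetry, so y appears only in even powers.
Next, against the integer gridlines: the x-axis gridline crossings are at x ∈ {-1, 1}; the z-axis gridline crossings are at z ∈ {-1, 1}.
Finally, putting this together gives p.

x^2 + 3*y^2 + z^2 - 1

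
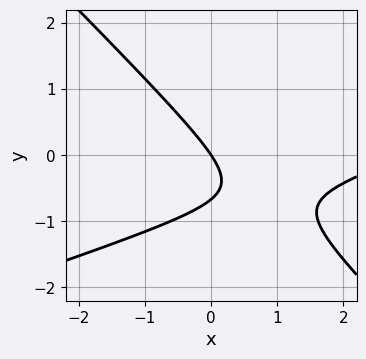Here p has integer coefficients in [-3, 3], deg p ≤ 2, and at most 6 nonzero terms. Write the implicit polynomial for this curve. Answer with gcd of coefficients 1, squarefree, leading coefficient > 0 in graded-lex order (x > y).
x^2 - 2*x*y - 3*y^2 - 3*x - 2*y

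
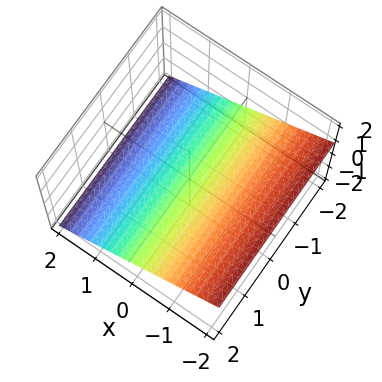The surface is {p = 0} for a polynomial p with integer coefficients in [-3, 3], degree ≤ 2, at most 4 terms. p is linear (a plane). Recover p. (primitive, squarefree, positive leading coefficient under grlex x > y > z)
2*x + 3*z + 2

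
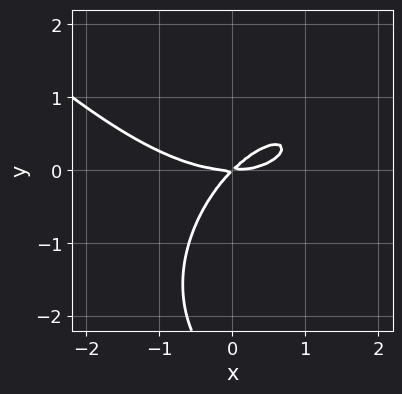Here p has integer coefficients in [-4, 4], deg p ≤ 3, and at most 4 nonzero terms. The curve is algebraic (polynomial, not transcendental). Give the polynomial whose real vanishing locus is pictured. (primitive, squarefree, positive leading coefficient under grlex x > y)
1. Degree: a generic line meets the curve in up to 3 points, so deg p = 3.
2. Checking where it meets the axes: one y-axis crossing is at y = 0; it meets the x-axis at x = 0 (among the integer gridlines).
3. Matching integer coefficients to the picture gives p.

x^3 + y^3 - 3*x*y + 3*y^2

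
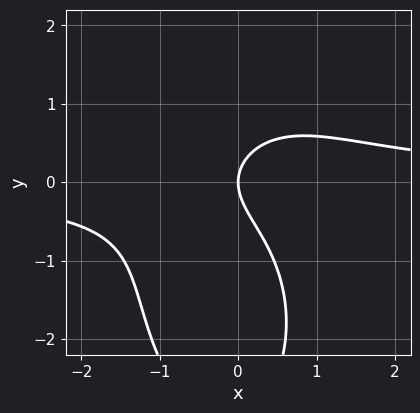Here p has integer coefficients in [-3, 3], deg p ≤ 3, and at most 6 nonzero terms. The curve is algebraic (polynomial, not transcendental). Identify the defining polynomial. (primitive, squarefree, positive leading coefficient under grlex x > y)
3*x^2*y + y^3 + 3*y^2 - 3*x

1. The degree is 3 — a generic line meets the curve in up to 3 points.
2. Checking where it meets the axes: one x-axis crossing is at x = 0; one y-axis crossing is at y = 0.
3. Solving for integer coefficients yields p as stated.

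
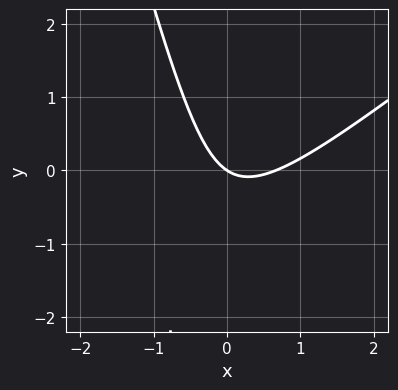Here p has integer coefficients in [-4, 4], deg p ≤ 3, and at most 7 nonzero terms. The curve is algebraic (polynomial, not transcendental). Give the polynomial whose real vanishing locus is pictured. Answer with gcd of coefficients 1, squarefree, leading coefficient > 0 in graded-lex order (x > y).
(a) Degree: a generic line meets the curve in up to 2 points, so deg p = 2.
(b) Against the integer gridlines: one y-axis crossing is at y = 0; it crosses the x-axis at the gridline x = 0.
(c) Matching integer coefficients to the picture gives p.

3*x^2 - 3*x*y - y^2 - 2*x - 3*y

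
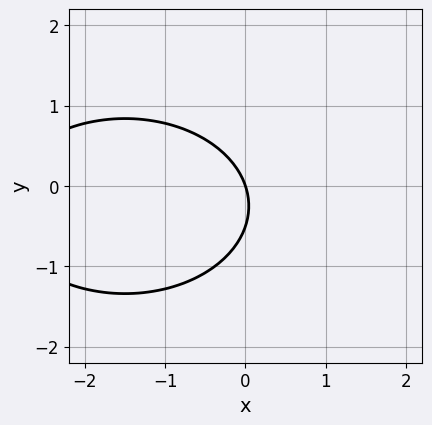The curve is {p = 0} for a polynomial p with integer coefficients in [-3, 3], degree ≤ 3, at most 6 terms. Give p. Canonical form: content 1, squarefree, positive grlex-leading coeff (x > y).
1. Degree: no degree-1 curve has this shape, so deg p = 2.
2. From the axis intercepts and sections: it meets the y-axis at y = 0 (among the integer gridlines); it meets the x-axis at x = 0 (among the integer gridlines).
3. Putting this together gives p.

x^2 + 2*y^2 + 3*x + y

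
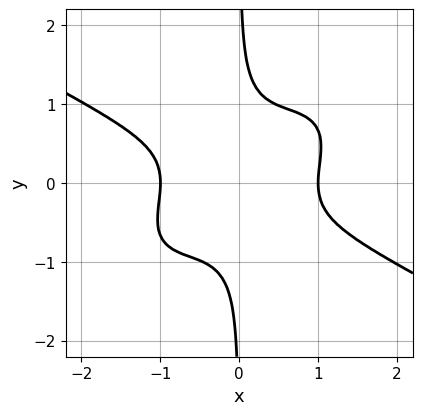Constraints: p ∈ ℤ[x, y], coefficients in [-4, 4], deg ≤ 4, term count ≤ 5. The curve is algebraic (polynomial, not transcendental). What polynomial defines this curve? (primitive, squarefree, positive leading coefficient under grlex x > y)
x^4 - 2*x^2*y^2 + 3*x*y^3 - 1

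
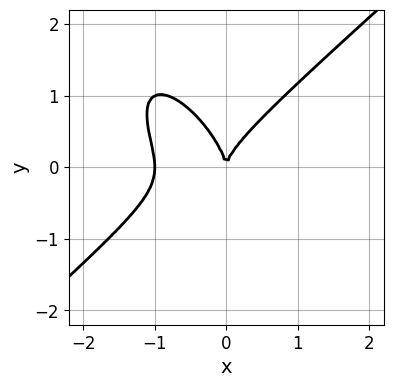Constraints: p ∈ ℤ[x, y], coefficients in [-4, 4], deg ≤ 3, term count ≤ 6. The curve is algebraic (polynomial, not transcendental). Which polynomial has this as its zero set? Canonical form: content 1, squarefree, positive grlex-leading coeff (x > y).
(a) deg p = 3. The shape is more complex than any degree-2 curve.
(b) Checking where it meets the axes: the x-axis gridline crossings are at x ∈ {-1, 0}; it crosses the y-axis at the gridline y = 0.
(c) These observations pin down the coefficients.

3*x^3 - 2*x*y^2 - 2*y^3 + 3*x^2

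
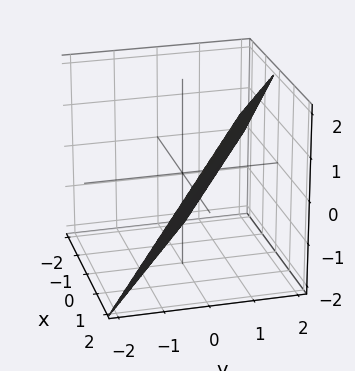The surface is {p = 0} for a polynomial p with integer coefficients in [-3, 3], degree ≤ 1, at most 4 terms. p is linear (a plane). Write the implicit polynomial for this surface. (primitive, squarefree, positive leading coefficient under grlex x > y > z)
2*x + 3*y - 2*z - 2

First, deg p = 1.
Then, against the integer gridlines: one x-axis crossing is at x = 1; it meets the z-axis at z = -1 (among the integer gridlines).
Finally, the integer polynomial consistent with all of this is the stated p.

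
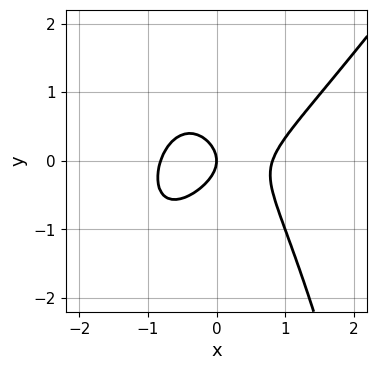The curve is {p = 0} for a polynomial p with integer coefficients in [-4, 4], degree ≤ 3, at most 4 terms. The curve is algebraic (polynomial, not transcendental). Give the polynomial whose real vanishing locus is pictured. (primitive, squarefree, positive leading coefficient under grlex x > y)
Degree: a generic line meets the curve in up to 3 points, so deg p = 3.
Observable constraints: it meets the x-axis at x = 0 (among the integer gridlines); it meets the y-axis at y = 0 (among the integer gridlines).
Assembling these constraints gives the stated polynomial.

3*x^3 - 2*x^2*y - 3*y^2 - 2*x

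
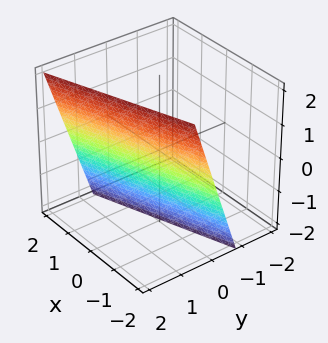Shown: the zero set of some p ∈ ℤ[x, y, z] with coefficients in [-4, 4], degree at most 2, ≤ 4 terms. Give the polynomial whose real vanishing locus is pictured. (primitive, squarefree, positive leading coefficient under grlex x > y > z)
x - 3*y + z + 2

First, deg p = 1. Every cross-section is a straight line — this is a plane.
Then, checking where it meets the axes: it crosses the x-axis at the gridline x = -2; one z-axis crossing is at z = -2.
Finally, assembling these constraints gives the stated polynomial.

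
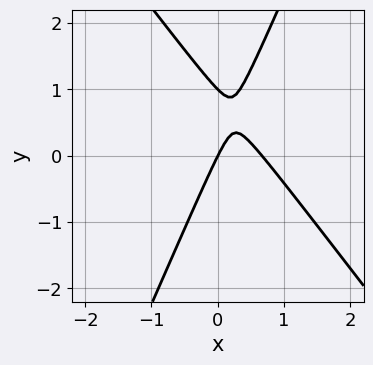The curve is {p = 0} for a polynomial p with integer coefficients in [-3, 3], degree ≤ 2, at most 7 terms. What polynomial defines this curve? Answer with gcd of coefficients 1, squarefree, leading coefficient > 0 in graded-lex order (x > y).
3*x^2 + x*y - y^2 - 2*x + y

(a) The degree is 2 — no degree-1 curve has this shape.
(b) Reading off the gridlines: it meets the x-axis at x = 0 (among the integer gridlines); among the integer gridlines, it crosses the y-axis at y ∈ {0, 1}.
(c) The integer polynomial consistent with all of this is the stated p.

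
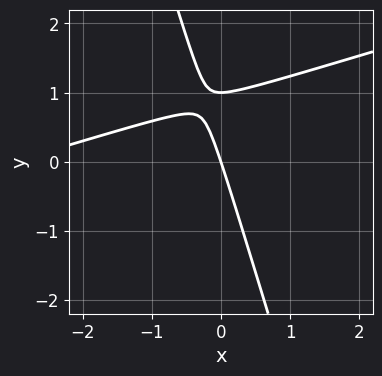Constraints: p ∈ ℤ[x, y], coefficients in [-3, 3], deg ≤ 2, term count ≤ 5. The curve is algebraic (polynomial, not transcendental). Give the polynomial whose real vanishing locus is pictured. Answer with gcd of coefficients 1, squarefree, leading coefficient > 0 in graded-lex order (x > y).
x^2 - 3*x*y - y^2 + 3*x + y

First, deg p = 2. A generic line meets the curve in up to 2 points.
Then, from the axis intercepts and sections: it meets the x-axis at x = 0 (among the integer gridlines); the y-axis gridline crossings are at y ∈ {0, 1}.
Finally, assembling these constraints gives the stated polynomial.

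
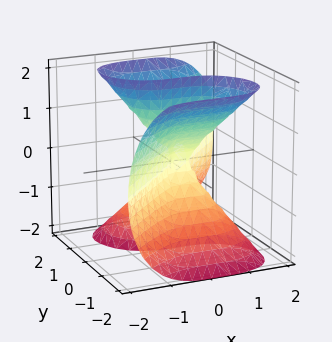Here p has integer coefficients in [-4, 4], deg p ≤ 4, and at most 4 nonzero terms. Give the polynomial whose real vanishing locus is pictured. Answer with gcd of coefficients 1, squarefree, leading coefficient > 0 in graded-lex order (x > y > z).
The degree is 3 — a generic line meets the surface in up to 3 points.
Observable constraints: it crosses the y-axis at the gridline y = 0; every point of the z-axis in the box is on the surface; one x-axis crossing is at x = 0.
Putting this together gives p.

2*x^3 - 2*y^3 + 2*y*z^2 - x^2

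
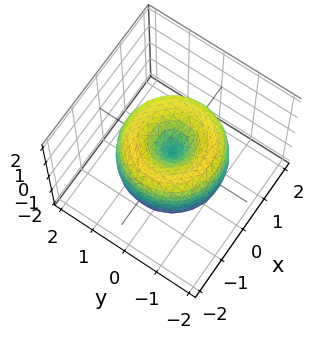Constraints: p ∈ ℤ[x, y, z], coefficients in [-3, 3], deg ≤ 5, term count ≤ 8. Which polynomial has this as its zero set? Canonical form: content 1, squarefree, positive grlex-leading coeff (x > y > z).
x^4 + 2*x^2*y^2 + y^4 - 2*x^2 - 2*y^2 + z^2

(a) The degree is 4 — the shape is more complex than any degree-3 surface.
(b) Symmetry: the surface is invariant under rotation about z: p = q(x² + y², z).
(c) Checking where it meets the axes: it meets the z-axis at z = 0 (among the integer gridlines); a circular section at z = 0 has radius between 1 and 2.
(d) These observations pin down the coefficients.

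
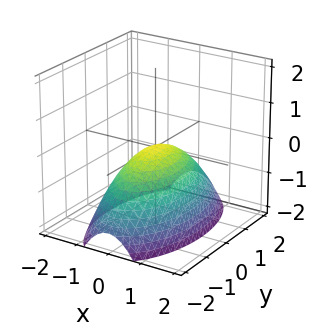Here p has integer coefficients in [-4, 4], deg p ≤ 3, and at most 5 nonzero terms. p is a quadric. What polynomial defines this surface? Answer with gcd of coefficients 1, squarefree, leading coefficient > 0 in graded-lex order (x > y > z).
3*x^2 + y^2 + 3*z

First, deg p = 2. A single bowl opening along one axis; a quadric.
Then, symmetries: the x ↦ −x reflection is a symmetry, so x appears only in even powers; the y ↦ −y reflection is a symmetry, so y appears only in even powers.
Next, reading off the gridlines: it meets the z-axis at z = 0 (among the integer gridlines); it crosses the y-axis at the gridline y = 0; it crosses the x-axis at the gridline x = 0.
Finally, assembling these constraints gives the stated polynomial.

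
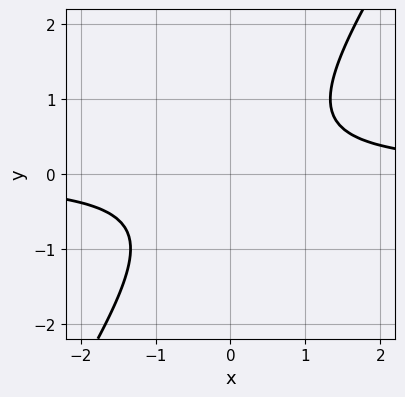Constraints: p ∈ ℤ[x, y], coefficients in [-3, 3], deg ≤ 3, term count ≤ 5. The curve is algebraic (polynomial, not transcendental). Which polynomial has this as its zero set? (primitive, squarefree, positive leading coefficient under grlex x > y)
3*x*y - 2*y^2 - 2

The degree is 2 — the shape is more complex than any degree-1 curve.
From the axis intercepts and sections: no y-intercept at any integer in the box; no x-intercept at any integer in the box.
The integer polynomial consistent with all of this is the stated p.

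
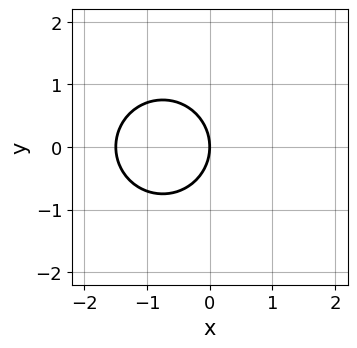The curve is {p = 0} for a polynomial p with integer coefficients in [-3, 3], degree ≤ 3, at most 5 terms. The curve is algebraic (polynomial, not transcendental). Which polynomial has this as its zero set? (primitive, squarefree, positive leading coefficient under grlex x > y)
deg p = 2.
Symmetries: it's symmetric under y → −y, forcing even powers of y.
Observable constraints: one x-axis crossing is at x = 0; it crosses the y-axis at the gridline y = 0.
Solving for integer coefficients yields p as stated.

2*x^2 + 2*y^2 + 3*x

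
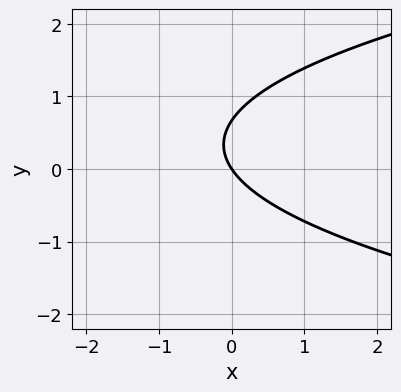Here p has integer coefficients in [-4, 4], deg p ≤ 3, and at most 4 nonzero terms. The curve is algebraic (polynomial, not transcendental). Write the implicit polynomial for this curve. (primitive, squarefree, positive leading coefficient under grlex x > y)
3*y^2 - 3*x - 2*y

1. Degree: no degree-1 curve has this shape, so deg p = 2.
2. Checking where it meets the axes: it meets the x-axis at x = 0 (among the integer gridlines); it meets the y-axis at y = 0 (among the integer gridlines).
3. Fitting integer coefficients to these (and the overall shape) gives p.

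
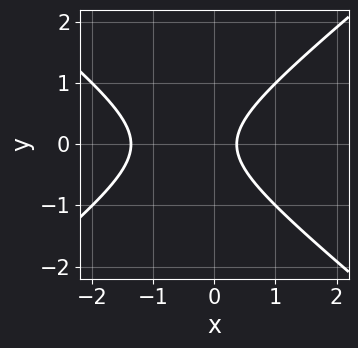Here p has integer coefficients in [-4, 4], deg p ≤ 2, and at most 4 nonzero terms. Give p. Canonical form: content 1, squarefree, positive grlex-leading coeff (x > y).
The degree is 2 — a generic line meets the curve in up to 2 points.
Symmetries: mirror symmetry y ↦ −y ⇒ only even powers of y.
From the axis intercepts and sections: no y-intercept at any integer in the box.
The integer polynomial consistent with all of this is the stated p.

2*x^2 - 3*y^2 + 2*x - 1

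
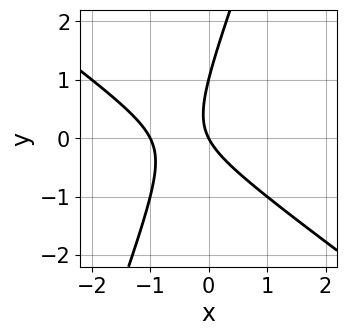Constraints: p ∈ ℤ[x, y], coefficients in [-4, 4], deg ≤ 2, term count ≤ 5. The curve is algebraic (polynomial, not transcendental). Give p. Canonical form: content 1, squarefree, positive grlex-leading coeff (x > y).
The degree is 2 — a generic line meets the curve in up to 2 points.
From the axis intercepts and sections: the y-axis gridline crossings are at y ∈ {0, 1}; the x-axis gridline crossings are at x ∈ {-1, 0}.
Putting this together gives p.

2*x^2 + 2*x*y - y^2 + 2*x + y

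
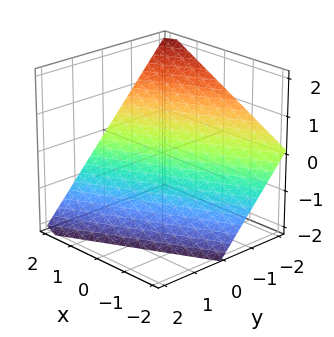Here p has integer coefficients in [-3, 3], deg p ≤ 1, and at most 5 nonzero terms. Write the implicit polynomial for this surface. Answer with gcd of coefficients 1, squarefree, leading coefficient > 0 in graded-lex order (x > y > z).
x - 2*y - 2*z - 2

First, deg p = 1.
Next, checking where it meets the axes: it meets the z-axis at z = -1 (among the integer gridlines); it meets the x-axis at x = 2 (among the integer gridlines); it crosses the y-axis at the gridline y = -1.
Finally, matching integer coefficients to the picture gives p.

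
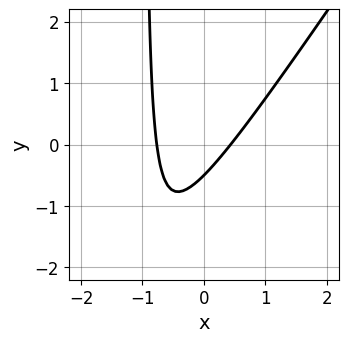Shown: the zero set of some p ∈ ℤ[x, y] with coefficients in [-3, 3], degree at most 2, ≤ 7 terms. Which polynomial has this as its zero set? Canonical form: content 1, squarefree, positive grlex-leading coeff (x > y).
3*x^2 - 2*x*y + x - 2*y - 1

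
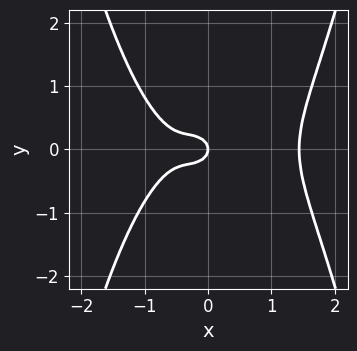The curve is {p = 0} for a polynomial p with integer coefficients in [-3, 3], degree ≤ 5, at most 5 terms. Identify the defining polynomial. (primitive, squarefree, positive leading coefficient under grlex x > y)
Degree: the shape is more complex than any degree-3 curve, so deg p = 4.
Symmetries: it's symmetric under y → −y, forcing even powers of y.
From the axis intercepts and sections: one x-axis crossing is at x = 0; it crosses the y-axis at the gridline y = 0.
Assembling these constraints gives the stated polynomial.

2*x^4 - x^3 - 2*x^2 - 3*y^2 - x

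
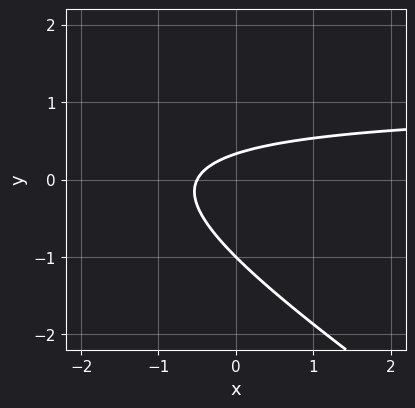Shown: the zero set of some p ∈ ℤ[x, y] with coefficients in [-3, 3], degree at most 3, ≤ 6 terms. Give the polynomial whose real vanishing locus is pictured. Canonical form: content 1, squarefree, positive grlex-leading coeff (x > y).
1. The degree is 2 — no degree-1 curve has this shape.
2. Checking where it meets the axes: it crosses the y-axis at the gridline y = -1.
3. Together with the visible shape, these determine p as stated.

2*x*y + 3*y^2 - 2*x + 2*y - 1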